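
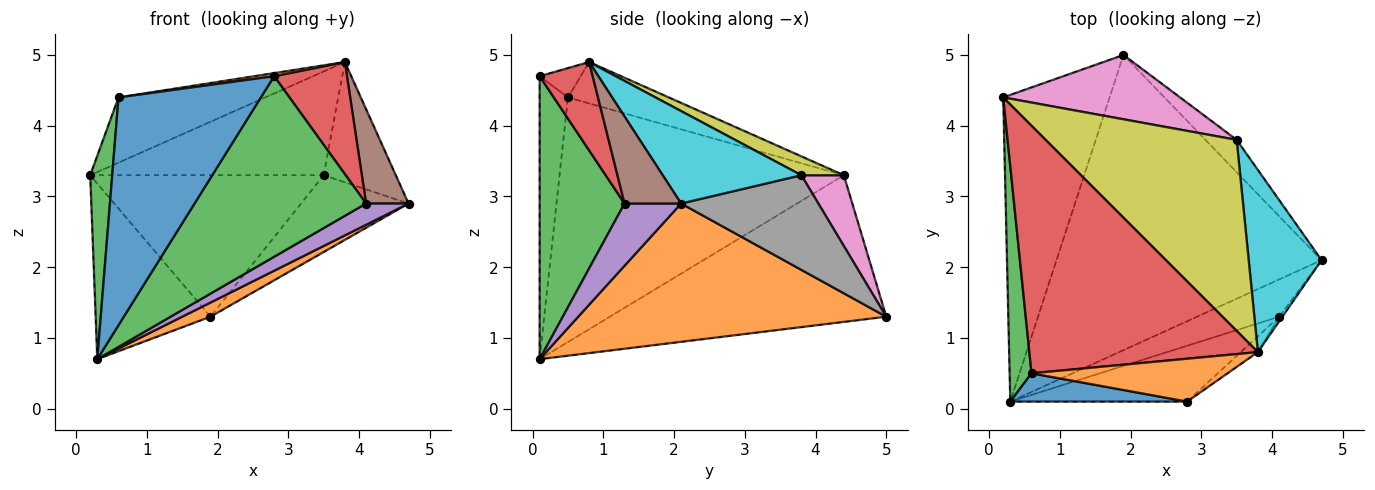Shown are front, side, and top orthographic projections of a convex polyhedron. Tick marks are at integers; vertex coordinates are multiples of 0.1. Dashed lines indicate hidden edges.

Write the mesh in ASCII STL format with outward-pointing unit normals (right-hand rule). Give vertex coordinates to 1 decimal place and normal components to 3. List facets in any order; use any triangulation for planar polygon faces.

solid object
 facet normal -0.767 0.319 -0.557
  outer loop
   vertex 1.9 5.0 1.3
   vertex 0.3 0.1 0.7
   vertex 0.2 4.4 3.3
  endloop
 endfacet
 facet normal 0.462 -0.042 -0.886
  outer loop
   vertex 1.9 5.0 1.3
   vertex 4.7 2.1 2.9
   vertex 0.3 0.1 0.7
  endloop
 endfacet
 facet normal -0.993 -0.077 0.089
  outer loop
   vertex 0.6 0.5 4.4
   vertex 0.2 4.4 3.3
   vertex 0.3 0.1 0.7
  endloop
 endfacet
 facet normal -0.172 0.251 0.953
  outer loop
   vertex 0.6 0.5 4.4
   vertex 3.8 0.8 4.9
   vertex 0.2 4.4 3.3
  endloop
 endfacet
 facet normal 0.550 -0.413 -0.726
  outer loop
   vertex 4.1 1.3 2.9
   vertex 0.3 0.1 0.7
   vertex 4.7 2.1 2.9
  endloop
 endfacet
 facet normal 0.800 -0.600 -0.030
  outer loop
   vertex 4.1 1.3 2.9
   vertex 4.7 2.1 2.9
   vertex 3.8 0.8 4.9
  endloop
 endfacet
 facet normal 0.163 0.898 0.408
  outer loop
   vertex 3.5 3.8 3.3
   vertex 1.9 5.0 1.3
   vertex 0.2 4.4 3.3
  endloop
 endfacet
 facet normal 0.762 0.597 -0.251
  outer loop
   vertex 3.5 3.8 3.3
   vertex 4.7 2.1 2.9
   vertex 1.9 5.0 1.3
  endloop
 endfacet
 facet normal 0.086 0.476 0.875
  outer loop
   vertex 3.5 3.8 3.3
   vertex 0.2 4.4 3.3
   vertex 3.8 0.8 4.9
  endloop
 endfacet
 facet normal 0.727 0.378 0.573
  outer loop
   vertex 3.5 3.8 3.3
   vertex 3.8 0.8 4.9
   vertex 4.7 2.1 2.9
  endloop
 endfacet
 facet normal -0.194 -0.974 0.121
  outer loop
   vertex 2.8 0.1 4.7
   vertex 0.6 0.5 4.4
   vertex 0.3 0.1 0.7
  endloop
 endfacet
 facet normal -0.147 -0.071 0.987
  outer loop
   vertex 2.8 0.1 4.7
   vertex 3.8 0.8 4.9
   vertex 0.6 0.5 4.4
  endloop
 endfacet
 facet normal 0.427 -0.864 -0.267
  outer loop
   vertex 2.8 0.1 4.7
   vertex 0.3 0.1 0.7
   vertex 4.1 1.3 2.9
  endloop
 endfacet
 facet normal 0.585 -0.803 -0.113
  outer loop
   vertex 2.8 0.1 4.7
   vertex 4.1 1.3 2.9
   vertex 3.8 0.8 4.9
  endloop
 endfacet
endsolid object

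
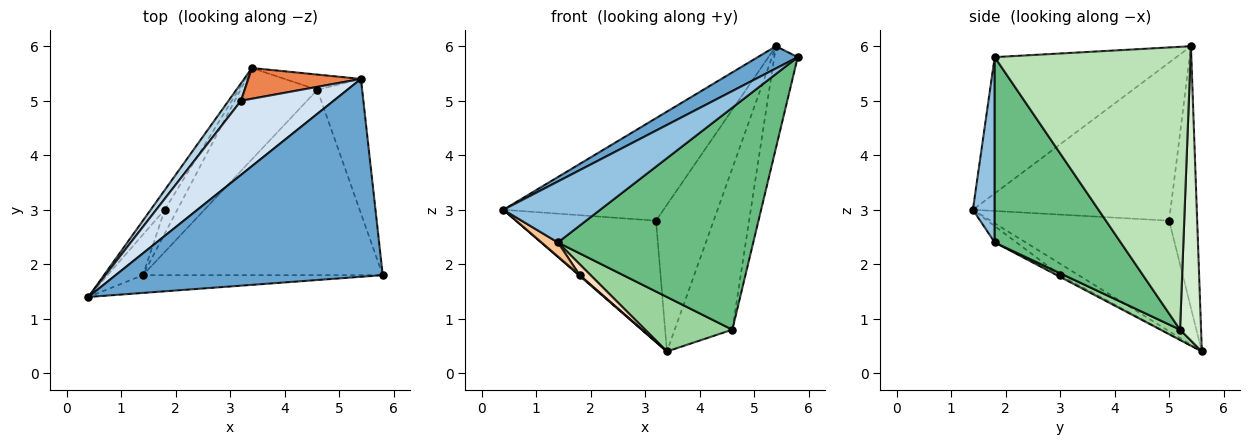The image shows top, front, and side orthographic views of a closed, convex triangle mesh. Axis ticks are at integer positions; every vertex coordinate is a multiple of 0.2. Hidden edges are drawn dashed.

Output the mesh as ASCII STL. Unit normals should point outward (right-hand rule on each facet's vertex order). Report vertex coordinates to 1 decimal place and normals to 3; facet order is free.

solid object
 facet normal -0.452 -0.099 0.886
  outer loop
   vertex 5.4 5.4 6.0
   vertex 0.4 1.4 3.0
   vertex 5.8 1.8 5.8
  endloop
 endfacet
 facet normal 0.211 -0.938 -0.273
  outer loop
   vertex 1.4 1.8 2.4
   vertex 5.8 1.8 5.8
   vertex 0.4 1.4 3.0
  endloop
 endfacet
 facet normal -0.784 0.615 0.088
  outer loop
   vertex 3.2 5.0 2.8
   vertex 3.4 5.6 0.4
   vertex 0.4 1.4 3.0
  endloop
 endfacet
 facet normal -0.707 0.573 0.414
  outer loop
   vertex 3.2 5.0 2.8
   vertex 0.4 1.4 3.0
   vertex 5.4 5.4 6.0
  endloop
 endfacet
 facet normal -0.430 0.884 0.185
  outer loop
   vertex 3.2 5.0 2.8
   vertex 5.4 5.4 6.0
   vertex 3.4 5.6 0.4
  endloop
 endfacet
 facet normal -0.631 -0.029 -0.775
  outer loop
   vertex 1.8 3.0 1.8
   vertex 0.4 1.4 3.0
   vertex 3.4 5.6 0.4
  endloop
 endfacet
 facet normal -0.400 -0.300 -0.866
  outer loop
   vertex 1.8 3.0 1.8
   vertex 1.4 1.8 2.4
   vertex 0.4 1.4 3.0
  endloop
 endfacet
 facet normal -0.123 -0.411 -0.903
  outer loop
   vertex 1.8 3.0 1.8
   vertex 3.4 5.6 0.4
   vertex 1.4 1.8 2.4
  endloop
 endfacet
 facet normal 0.444 -0.688 -0.574
  outer loop
   vertex 4.6 5.2 0.8
   vertex 5.8 1.8 5.8
   vertex 1.4 1.8 2.4
  endloop
 endfacet
 facet normal 0.115 -0.509 -0.853
  outer loop
   vertex 4.6 5.2 0.8
   vertex 1.4 1.8 2.4
   vertex 3.4 5.6 0.4
  endloop
 endfacet
 facet normal 0.981 0.118 -0.155
  outer loop
   vertex 4.6 5.2 0.8
   vertex 5.4 5.4 6.0
   vertex 5.8 1.8 5.8
  endloop
 endfacet
 facet normal 0.341 0.936 -0.089
  outer loop
   vertex 4.6 5.2 0.8
   vertex 3.4 5.6 0.4
   vertex 5.4 5.4 6.0
  endloop
 endfacet
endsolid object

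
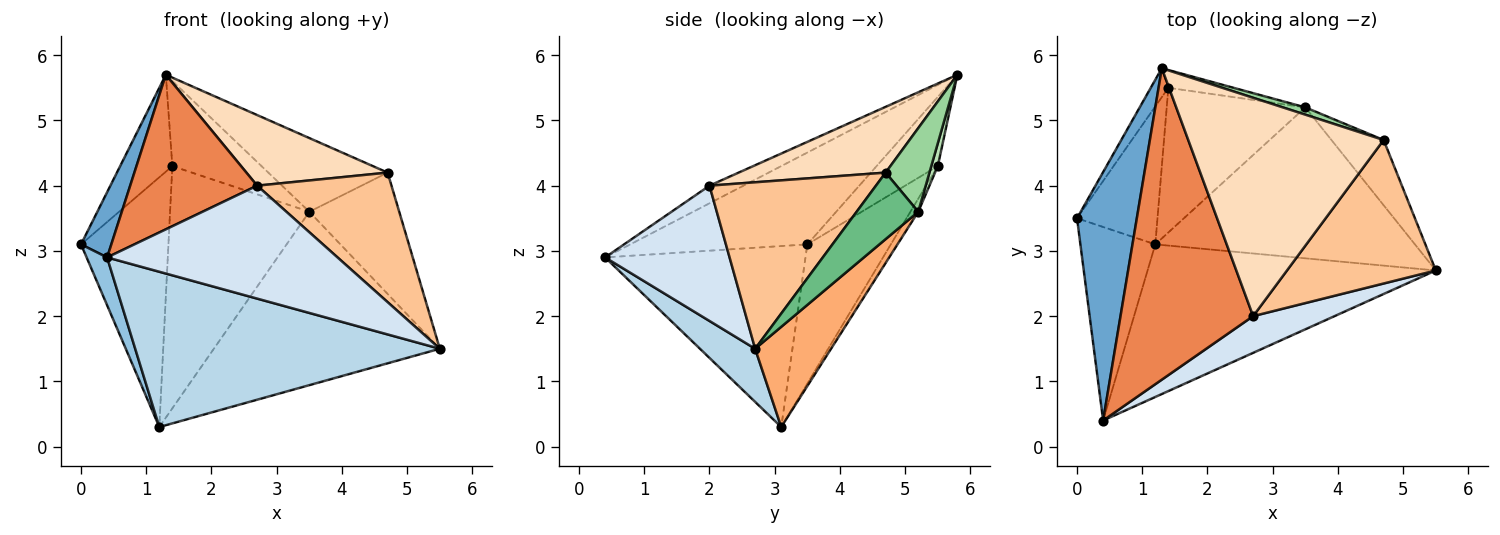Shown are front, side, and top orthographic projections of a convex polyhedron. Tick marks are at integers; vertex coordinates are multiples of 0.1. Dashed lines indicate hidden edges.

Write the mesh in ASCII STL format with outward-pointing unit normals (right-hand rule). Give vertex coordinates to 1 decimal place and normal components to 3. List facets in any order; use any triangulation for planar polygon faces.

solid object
 facet normal -0.829 -0.142 0.540
  outer loop
   vertex 1.3 5.8 5.7
   vertex 0.0 3.5 3.1
   vertex 0.4 0.4 2.9
  endloop
 endfacet
 facet normal -0.920 -0.094 -0.381
  outer loop
   vertex 1.2 3.1 0.3
   vertex 0.4 0.4 2.9
   vertex 0.0 3.5 3.1
  endloop
 endfacet
 facet normal 0.128 -0.707 -0.695
  outer loop
   vertex 1.2 3.1 0.3
   vertex 5.5 2.7 1.5
   vertex 0.4 0.4 2.9
  endloop
 endfacet
 facet normal 0.457 -0.846 0.275
  outer loop
   vertex 2.7 2.0 4.0
   vertex 0.4 0.4 2.9
   vertex 5.5 2.7 1.5
  endloop
 endfacet
 facet normal -0.118 -0.441 0.889
  outer loop
   vertex 2.7 2.0 4.0
   vertex 1.3 5.8 5.7
   vertex 0.4 0.4 2.9
  endloop
 endfacet
 facet normal 0.246 0.731 -0.636
  outer loop
   vertex 3.5 5.2 3.6
   vertex 5.5 2.7 1.5
   vertex 1.2 3.1 0.3
  endloop
 endfacet
 facet normal 0.639 -0.515 0.571
  outer loop
   vertex 4.7 4.7 4.2
   vertex 2.7 2.0 4.0
   vertex 5.5 2.7 1.5
  endloop
 endfacet
 facet normal 0.305 -0.293 0.906
  outer loop
   vertex 4.7 4.7 4.2
   vertex 1.3 5.8 5.7
   vertex 2.7 2.0 4.0
  endloop
 endfacet
 facet normal 0.517 0.754 -0.405
  outer loop
   vertex 4.7 4.7 4.2
   vertex 5.5 2.7 1.5
   vertex 3.5 5.2 3.6
  endloop
 endfacet
 facet normal 0.343 0.935 0.092
  outer loop
   vertex 4.7 4.7 4.2
   vertex 3.5 5.2 3.6
   vertex 1.3 5.8 5.7
  endloop
 endfacet
 facet normal 0.071 0.976 -0.204
  outer loop
   vertex 1.4 5.5 4.3
   vertex 1.3 5.8 5.7
   vertex 3.5 5.2 3.6
  endloop
 endfacet
 facet normal -0.048 0.858 -0.512
  outer loop
   vertex 1.4 5.5 4.3
   vertex 3.5 5.2 3.6
   vertex 1.2 3.1 0.3
  endloop
 endfacet
 facet normal -0.747 0.637 -0.190
  outer loop
   vertex 1.4 5.5 4.3
   vertex 0.0 3.5 3.1
   vertex 1.3 5.8 5.7
  endloop
 endfacet
 facet normal -0.641 0.672 -0.371
  outer loop
   vertex 1.4 5.5 4.3
   vertex 1.2 3.1 0.3
   vertex 0.0 3.5 3.1
  endloop
 endfacet
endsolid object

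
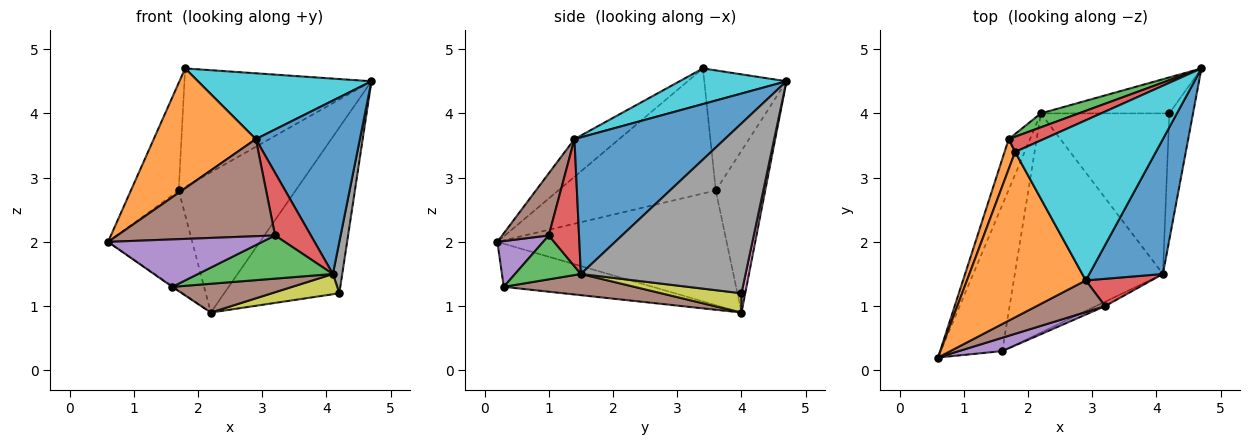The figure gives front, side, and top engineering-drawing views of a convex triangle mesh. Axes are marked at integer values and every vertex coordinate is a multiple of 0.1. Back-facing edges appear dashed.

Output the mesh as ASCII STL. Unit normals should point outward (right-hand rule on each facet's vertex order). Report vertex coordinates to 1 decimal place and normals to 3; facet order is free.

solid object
 facet normal -0.925 0.340 -0.172
  outer loop
   vertex 1.7 3.6 2.8
   vertex 2.2 4.0 0.9
   vertex 0.6 0.2 2.0
  endloop
 endfacet
 facet normal -0.954 0.290 0.081
  outer loop
   vertex 1.7 3.6 2.8
   vertex 0.6 0.2 2.0
   vertex 1.8 3.4 4.7
  endloop
 endfacet
 facet normal -0.388 0.917 0.091
  outer loop
   vertex 1.7 3.6 2.8
   vertex 4.7 4.7 4.5
   vertex 2.2 4.0 0.9
  endloop
 endfacet
 facet normal -0.400 0.909 0.117
  outer loop
   vertex 1.7 3.6 2.8
   vertex 1.8 3.4 4.7
   vertex 4.7 4.7 4.5
  endloop
 endfacet
 facet normal -0.574 0.005 -0.819
  outer loop
   vertex 1.6 0.3 1.3
   vertex 0.6 0.2 2.0
   vertex 2.2 4.0 0.9
  endloop
 endfacet
 facet normal 0.140 -0.129 -0.982
  outer loop
   vertex 1.6 0.3 1.3
   vertex 2.2 4.0 0.9
   vertex 4.1 1.5 1.5
  endloop
 endfacet
 facet normal 0.032 0.977 -0.212
  outer loop
   vertex 4.2 4.0 1.2
   vertex 2.2 4.0 0.9
   vertex 4.7 4.7 4.5
  endloop
 endfacet
 facet normal 0.989 -0.056 -0.138
  outer loop
   vertex 4.2 4.0 1.2
   vertex 4.7 4.7 4.5
   vertex 4.1 1.5 1.5
  endloop
 endfacet
 facet normal 0.147 -0.124 -0.981
  outer loop
   vertex 4.2 4.0 1.2
   vertex 4.1 1.5 1.5
   vertex 2.2 4.0 0.9
  endloop
 endfacet
 facet normal 0.228 -0.370 0.901
  outer loop
   vertex 2.9 1.4 3.6
   vertex 4.7 4.7 4.5
   vertex 1.8 3.4 4.7
  endloop
 endfacet
 facet normal 0.752 -0.520 0.405
  outer loop
   vertex 2.9 1.4 3.6
   vertex 4.1 1.5 1.5
   vertex 4.7 4.7 4.5
  endloop
 endfacet
 facet normal -0.249 -0.568 0.784
  outer loop
   vertex 2.9 1.4 3.6
   vertex 1.8 3.4 4.7
   vertex 0.6 0.2 2.0
  endloop
 endfacet
 facet normal 0.437 -0.895 -0.091
  outer loop
   vertex 3.2 1.0 2.1
   vertex 1.6 0.3 1.3
   vertex 4.1 1.5 1.5
  endloop
 endfacet
 facet normal 0.613 -0.724 0.316
  outer loop
   vertex 3.2 1.0 2.1
   vertex 4.1 1.5 1.5
   vertex 2.9 1.4 3.6
  endloop
 endfacet
 facet normal 0.275 -0.926 0.260
  outer loop
   vertex 3.2 1.0 2.1
   vertex 0.6 0.2 2.0
   vertex 1.6 0.3 1.3
  endloop
 endfacet
 facet normal 0.270 -0.915 0.298
  outer loop
   vertex 3.2 1.0 2.1
   vertex 2.9 1.4 3.6
   vertex 0.6 0.2 2.0
  endloop
 endfacet
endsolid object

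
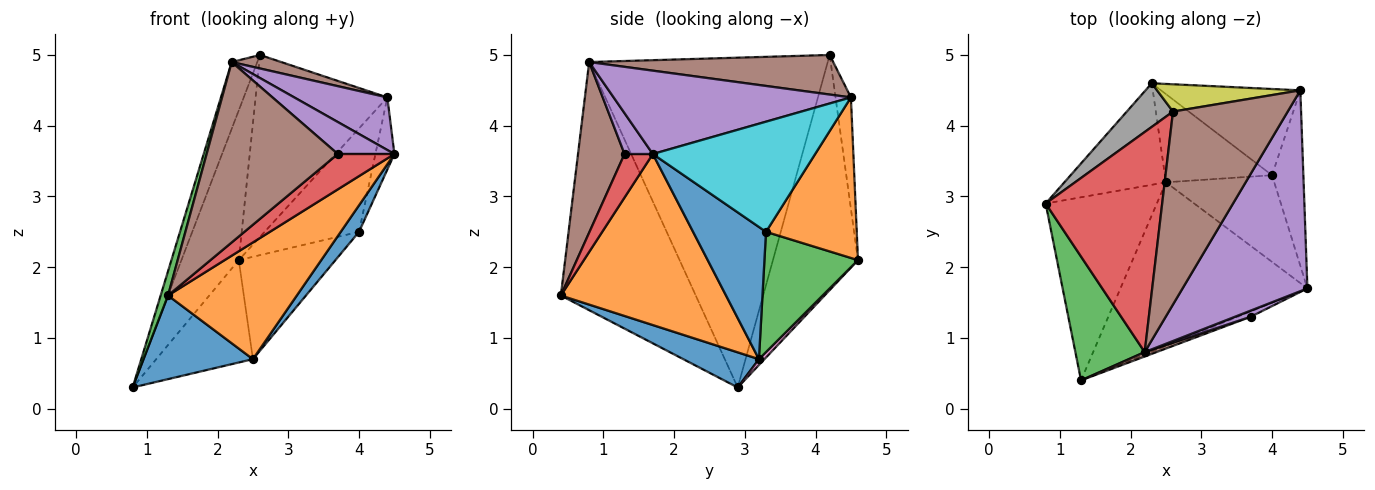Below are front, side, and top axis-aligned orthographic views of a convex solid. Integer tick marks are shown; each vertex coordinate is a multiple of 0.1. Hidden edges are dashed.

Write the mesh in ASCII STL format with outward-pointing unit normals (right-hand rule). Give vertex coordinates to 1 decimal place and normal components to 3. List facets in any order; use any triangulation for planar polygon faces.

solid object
 facet normal 0.276 -0.399 -0.874
  outer loop
   vertex 2.5 3.2 0.7
   vertex 1.3 0.4 1.6
   vertex 0.8 2.9 0.3
  endloop
 endfacet
 facet normal 0.597 -0.466 -0.653
  outer loop
   vertex 2.5 3.2 0.7
   vertex 4.5 1.7 3.6
   vertex 1.3 0.4 1.6
  endloop
 endfacet
 facet normal -0.962 -0.053 0.269
  outer loop
   vertex 2.2 0.8 4.9
   vertex 0.8 2.9 0.3
   vertex 1.3 0.4 1.6
  endloop
 endfacet
 facet normal -0.938 0.101 0.331
  outer loop
   vertex 2.2 0.8 4.9
   vertex 2.6 4.2 5.0
   vertex 0.8 2.9 0.3
  endloop
 endfacet
 facet normal 0.543 -0.213 0.813
  outer loop
   vertex 2.2 0.8 4.9
   vertex 4.5 1.7 3.6
   vertex 4.4 4.5 4.4
  endloop
 endfacet
 facet normal 0.325 -0.066 0.943
  outer loop
   vertex 2.2 0.8 4.9
   vertex 4.4 4.5 4.4
   vertex 2.6 4.2 5.0
  endloop
 endfacet
 facet normal 0.040 0.709 -0.704
  outer loop
   vertex 2.3 4.6 2.1
   vertex 2.5 3.2 0.7
   vertex 0.8 2.9 0.3
  endloop
 endfacet
 facet normal -0.818 0.552 0.161
  outer loop
   vertex 2.3 4.6 2.1
   vertex 0.8 2.9 0.3
   vertex 2.6 4.2 5.0
  endloop
 endfacet
 facet normal -0.115 0.982 0.147
  outer loop
   vertex 2.3 4.6 2.1
   vertex 2.6 4.2 5.0
   vertex 4.4 4.5 4.4
  endloop
 endfacet
 facet normal 0.956 0.112 -0.272
  outer loop
   vertex 4.0 3.3 2.5
   vertex 4.4 4.5 4.4
   vertex 4.5 1.7 3.6
  endloop
 endfacet
 facet normal 0.759 -0.190 -0.622
  outer loop
   vertex 4.0 3.3 2.5
   vertex 4.5 1.7 3.6
   vertex 2.5 3.2 0.7
  endloop
 endfacet
 facet normal 0.594 0.618 -0.515
  outer loop
   vertex 4.0 3.3 2.5
   vertex 2.3 4.6 2.1
   vertex 4.4 4.5 4.4
  endloop
 endfacet
 facet normal 0.591 0.611 -0.527
  outer loop
   vertex 4.0 3.3 2.5
   vertex 2.5 3.2 0.7
   vertex 2.3 4.6 2.1
  endloop
 endfacet
 facet normal 0.443 -0.886 -0.133
  outer loop
   vertex 3.7 1.3 3.6
   vertex 1.3 0.4 1.6
   vertex 4.5 1.7 3.6
  endloop
 endfacet
 facet normal 0.441 -0.881 0.170
  outer loop
   vertex 3.7 1.3 3.6
   vertex 4.5 1.7 3.6
   vertex 2.2 0.8 4.9
  endloop
 endfacet
 facet normal 0.334 -0.942 0.023
  outer loop
   vertex 3.7 1.3 3.6
   vertex 2.2 0.8 4.9
   vertex 1.3 0.4 1.6
  endloop
 endfacet
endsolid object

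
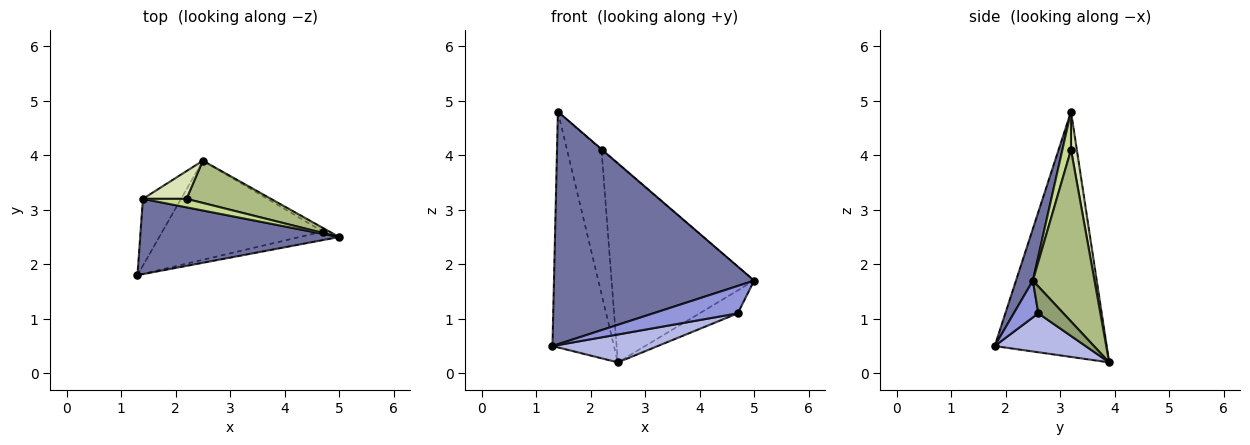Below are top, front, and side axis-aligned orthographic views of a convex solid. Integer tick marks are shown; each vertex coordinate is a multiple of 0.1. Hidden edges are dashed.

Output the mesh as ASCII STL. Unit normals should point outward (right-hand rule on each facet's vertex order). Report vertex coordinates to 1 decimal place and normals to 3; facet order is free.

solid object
 facet normal 0.080 -0.948 0.307
  outer loop
   vertex 1.4 3.2 4.8
   vertex 1.3 1.8 0.5
   vertex 5.0 2.5 1.7
  endloop
 endfacet
 facet normal -0.868 0.477 -0.135
  outer loop
   vertex 1.4 3.2 4.8
   vertex 2.5 3.9 0.2
   vertex 1.3 1.8 0.5
  endloop
 endfacet
 facet normal 0.267 -0.920 -0.287
  outer loop
   vertex 4.7 2.6 1.1
   vertex 5.0 2.5 1.7
   vertex 1.3 1.8 0.5
  endloop
 endfacet
 facet normal 0.228 -0.264 -0.937
  outer loop
   vertex 4.7 2.6 1.1
   vertex 1.3 1.8 0.5
   vertex 2.5 3.9 0.2
  endloop
 endfacet
 facet normal 0.544 0.828 -0.134
  outer loop
   vertex 4.7 2.6 1.1
   vertex 2.5 3.9 0.2
   vertex 5.0 2.5 1.7
  endloop
 endfacet
 facet normal 0.389 0.901 0.192
  outer loop
   vertex 2.2 3.2 4.1
   vertex 5.0 2.5 1.7
   vertex 2.5 3.9 0.2
  endloop
 endfacet
 facet normal 0.658 0.054 0.751
  outer loop
   vertex 2.2 3.2 4.1
   vertex 1.4 3.2 4.8
   vertex 5.0 2.5 1.7
  endloop
 endfacet
 facet normal 0.163 0.969 0.186
  outer loop
   vertex 2.2 3.2 4.1
   vertex 2.5 3.9 0.2
   vertex 1.4 3.2 4.8
  endloop
 endfacet
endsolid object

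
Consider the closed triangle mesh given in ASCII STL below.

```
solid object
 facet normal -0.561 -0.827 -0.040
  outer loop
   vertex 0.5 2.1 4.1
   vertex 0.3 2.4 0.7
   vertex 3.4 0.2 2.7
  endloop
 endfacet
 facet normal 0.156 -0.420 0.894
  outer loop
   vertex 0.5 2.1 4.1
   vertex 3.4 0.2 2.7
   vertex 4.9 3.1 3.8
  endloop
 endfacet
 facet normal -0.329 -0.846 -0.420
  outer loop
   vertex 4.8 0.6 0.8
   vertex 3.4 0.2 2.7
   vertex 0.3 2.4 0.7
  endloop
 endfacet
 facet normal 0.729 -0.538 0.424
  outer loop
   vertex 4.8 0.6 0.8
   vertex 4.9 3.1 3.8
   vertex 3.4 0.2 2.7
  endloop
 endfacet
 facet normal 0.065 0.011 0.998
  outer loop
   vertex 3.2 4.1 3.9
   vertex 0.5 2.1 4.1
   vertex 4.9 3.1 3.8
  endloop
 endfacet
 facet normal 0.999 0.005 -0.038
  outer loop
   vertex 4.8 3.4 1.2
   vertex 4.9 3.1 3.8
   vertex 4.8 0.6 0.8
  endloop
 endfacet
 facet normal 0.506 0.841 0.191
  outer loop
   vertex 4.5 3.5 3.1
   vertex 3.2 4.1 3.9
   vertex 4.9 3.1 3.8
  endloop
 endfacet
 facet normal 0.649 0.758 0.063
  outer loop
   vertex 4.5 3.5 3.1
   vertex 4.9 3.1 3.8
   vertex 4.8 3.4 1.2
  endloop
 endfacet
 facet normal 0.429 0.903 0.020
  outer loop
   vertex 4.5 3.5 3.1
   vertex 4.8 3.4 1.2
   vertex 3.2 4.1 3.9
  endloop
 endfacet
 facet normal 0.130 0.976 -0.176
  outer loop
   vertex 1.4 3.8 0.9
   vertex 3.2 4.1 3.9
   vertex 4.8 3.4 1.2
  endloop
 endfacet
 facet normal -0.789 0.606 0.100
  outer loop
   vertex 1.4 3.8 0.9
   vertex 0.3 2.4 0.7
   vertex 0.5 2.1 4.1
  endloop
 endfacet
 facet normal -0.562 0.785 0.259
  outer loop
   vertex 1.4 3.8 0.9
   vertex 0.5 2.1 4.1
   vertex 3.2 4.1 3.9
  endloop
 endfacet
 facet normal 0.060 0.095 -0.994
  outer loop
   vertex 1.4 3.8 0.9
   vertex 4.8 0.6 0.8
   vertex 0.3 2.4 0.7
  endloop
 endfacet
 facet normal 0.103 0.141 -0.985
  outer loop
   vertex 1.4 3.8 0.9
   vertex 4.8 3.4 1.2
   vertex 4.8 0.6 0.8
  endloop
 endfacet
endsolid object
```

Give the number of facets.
14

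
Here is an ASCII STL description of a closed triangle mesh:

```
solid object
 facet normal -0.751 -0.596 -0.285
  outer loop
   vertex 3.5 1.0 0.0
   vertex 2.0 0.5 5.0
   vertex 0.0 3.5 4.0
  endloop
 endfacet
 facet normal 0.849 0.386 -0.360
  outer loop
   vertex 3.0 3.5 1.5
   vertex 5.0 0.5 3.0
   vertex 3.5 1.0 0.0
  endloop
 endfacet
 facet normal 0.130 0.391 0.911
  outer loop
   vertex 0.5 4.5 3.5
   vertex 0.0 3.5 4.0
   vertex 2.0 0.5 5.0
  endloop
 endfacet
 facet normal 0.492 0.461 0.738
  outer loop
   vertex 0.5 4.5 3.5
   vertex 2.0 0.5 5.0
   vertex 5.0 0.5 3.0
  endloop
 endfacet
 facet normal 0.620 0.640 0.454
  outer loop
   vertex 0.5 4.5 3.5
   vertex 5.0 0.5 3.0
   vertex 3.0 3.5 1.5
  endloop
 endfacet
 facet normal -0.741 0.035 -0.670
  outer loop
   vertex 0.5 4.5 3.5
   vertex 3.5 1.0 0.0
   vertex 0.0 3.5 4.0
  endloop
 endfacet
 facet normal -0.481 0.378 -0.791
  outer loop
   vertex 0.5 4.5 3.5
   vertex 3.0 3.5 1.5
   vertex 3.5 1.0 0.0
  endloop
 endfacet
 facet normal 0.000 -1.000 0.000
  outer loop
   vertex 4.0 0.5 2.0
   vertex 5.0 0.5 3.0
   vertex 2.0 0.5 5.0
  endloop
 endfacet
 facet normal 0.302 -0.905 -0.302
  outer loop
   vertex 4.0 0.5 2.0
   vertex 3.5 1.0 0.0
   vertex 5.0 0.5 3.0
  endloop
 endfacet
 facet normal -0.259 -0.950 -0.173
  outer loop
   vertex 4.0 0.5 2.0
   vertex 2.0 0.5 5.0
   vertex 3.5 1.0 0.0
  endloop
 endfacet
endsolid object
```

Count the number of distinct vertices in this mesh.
7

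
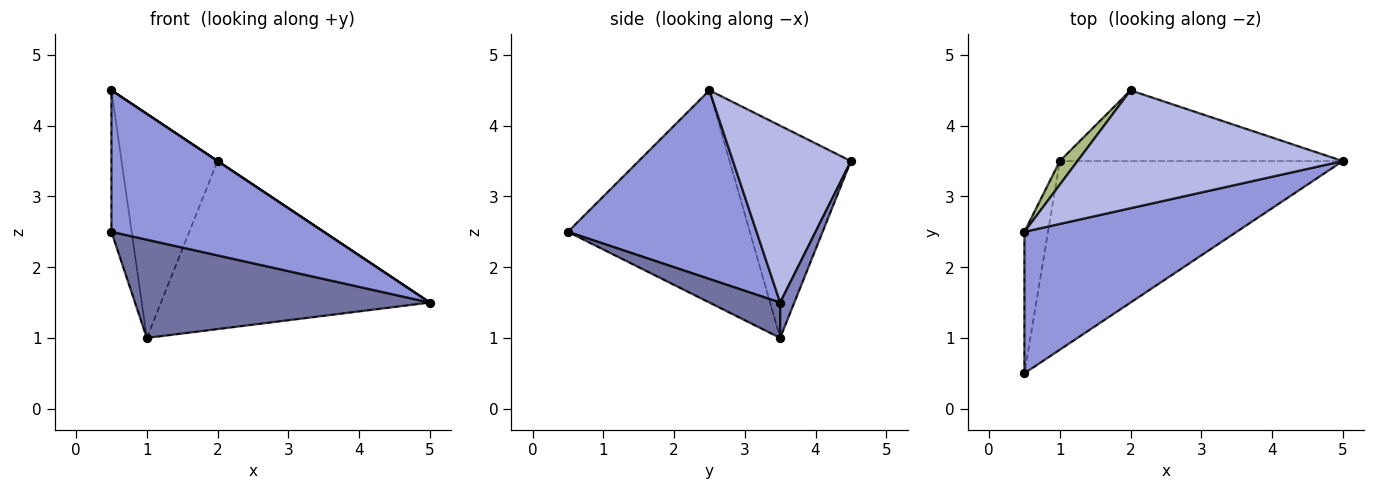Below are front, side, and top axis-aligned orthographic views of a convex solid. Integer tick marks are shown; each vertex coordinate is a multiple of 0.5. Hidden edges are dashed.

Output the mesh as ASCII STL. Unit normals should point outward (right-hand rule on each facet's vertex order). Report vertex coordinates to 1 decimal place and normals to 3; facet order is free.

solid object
 facet normal 0.110 -0.459 -0.882
  outer loop
   vertex 1.0 3.5 1.0
   vertex 5.0 3.5 1.5
   vertex 0.5 0.5 2.5
  endloop
 endfacet
 facet normal 0.048 0.921 -0.388
  outer loop
   vertex 1.0 3.5 1.0
   vertex 2.0 4.5 3.5
   vertex 5.0 3.5 1.5
  endloop
 endfacet
 facet normal 0.532 -0.599 0.599
  outer loop
   vertex 0.5 2.5 4.5
   vertex 0.5 0.5 2.5
   vertex 5.0 3.5 1.5
  endloop
 endfacet
 facet normal 0.555 0.000 0.832
  outer loop
   vertex 0.5 2.5 4.5
   vertex 5.0 3.5 1.5
   vertex 2.0 4.5 3.5
  endloop
 endfacet
 facet normal -0.988 0.110 -0.110
  outer loop
   vertex 0.5 2.5 4.5
   vertex 1.0 3.5 1.0
   vertex 0.5 0.5 2.5
  endloop
 endfacet
 facet normal -0.782 0.619 0.065
  outer loop
   vertex 0.5 2.5 4.5
   vertex 2.0 4.5 3.5
   vertex 1.0 3.5 1.0
  endloop
 endfacet
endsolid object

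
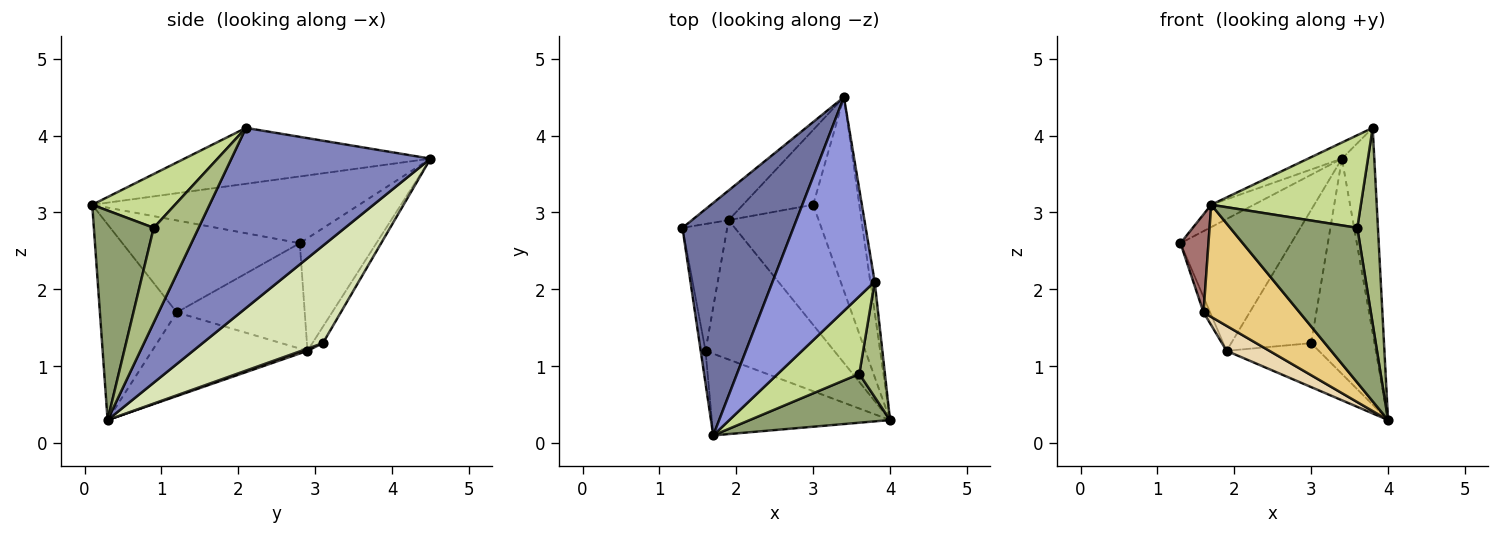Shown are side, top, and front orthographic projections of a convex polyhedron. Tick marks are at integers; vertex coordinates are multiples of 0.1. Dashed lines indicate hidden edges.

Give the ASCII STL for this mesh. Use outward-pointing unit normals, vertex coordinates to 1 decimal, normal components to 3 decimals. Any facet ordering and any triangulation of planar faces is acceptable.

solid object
 facet normal -0.514 0.082 0.854
  outer loop
   vertex 1.7 0.1 3.1
   vertex 3.4 4.5 3.7
   vertex 1.3 2.8 2.6
  endloop
 endfacet
 facet normal 0.987 0.160 -0.024
  outer loop
   vertex 3.8 2.1 4.1
   vertex 4.0 0.3 0.3
   vertex 3.4 4.5 3.7
  endloop
 endfacet
 facet normal -0.479 0.066 0.875
  outer loop
   vertex 3.8 2.1 4.1
   vertex 3.4 4.5 3.7
   vertex 1.7 0.1 3.1
  endloop
 endfacet
 facet normal -0.559 0.809 -0.182
  outer loop
   vertex 1.9 2.9 1.2
   vertex 1.3 2.8 2.6
   vertex 3.4 4.5 3.7
  endloop
 endfacet
 facet normal 0.410 -0.870 0.274
  outer loop
   vertex 3.6 0.9 2.8
   vertex 1.7 0.1 3.1
   vertex 4.0 0.3 0.3
  endloop
 endfacet
 facet normal 0.882 -0.405 0.239
  outer loop
   vertex 3.6 0.9 2.8
   vertex 4.0 0.3 0.3
   vertex 3.8 2.1 4.1
  endloop
 endfacet
 facet normal 0.390 -0.706 0.591
  outer loop
   vertex 3.6 0.9 2.8
   vertex 3.8 2.1 4.1
   vertex 1.7 0.1 3.1
  endloop
 endfacet
 facet normal 0.816 0.430 -0.387
  outer loop
   vertex 3.0 3.1 1.3
   vertex 3.4 4.5 3.7
   vertex 4.0 0.3 0.3
  endloop
 endfacet
 facet normal 0.023 0.343 -0.939
  outer loop
   vertex 3.0 3.1 1.3
   vertex 4.0 0.3 0.3
   vertex 1.9 2.9 1.2
  endloop
 endfacet
 facet normal -0.113 0.866 -0.486
  outer loop
   vertex 3.0 3.1 1.3
   vertex 1.9 2.9 1.2
   vertex 3.4 4.5 3.7
  endloop
 endfacet
 facet normal -0.543 -0.679 -0.494
  outer loop
   vertex 1.6 1.2 1.7
   vertex 4.0 0.3 0.3
   vertex 1.7 0.1 3.1
  endloop
 endfacet
 facet normal -0.539 -0.149 -0.829
  outer loop
   vertex 1.6 1.2 1.7
   vertex 1.9 2.9 1.2
   vertex 4.0 0.3 0.3
  endloop
 endfacet
 facet normal -0.986 -0.156 -0.052
  outer loop
   vertex 1.6 1.2 1.7
   vertex 1.7 0.1 3.1
   vertex 1.3 2.8 2.6
  endloop
 endfacet
 facet normal -0.919 0.047 -0.391
  outer loop
   vertex 1.6 1.2 1.7
   vertex 1.3 2.8 2.6
   vertex 1.9 2.9 1.2
  endloop
 endfacet
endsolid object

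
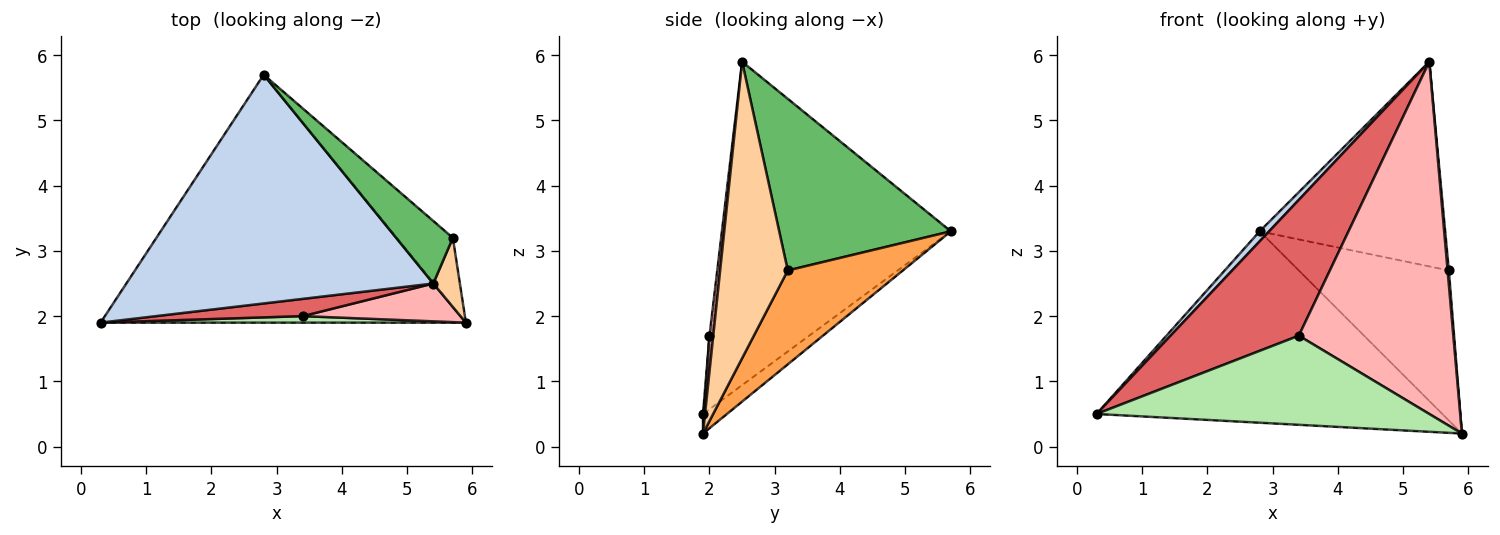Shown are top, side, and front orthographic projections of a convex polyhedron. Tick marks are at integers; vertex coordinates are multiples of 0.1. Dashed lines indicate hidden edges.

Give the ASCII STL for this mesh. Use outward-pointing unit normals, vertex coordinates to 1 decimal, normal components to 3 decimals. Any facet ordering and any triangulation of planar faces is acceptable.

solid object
 facet normal -0.042 0.611 -0.791
  outer loop
   vertex 2.8 5.7 3.3
   vertex 5.9 1.9 0.2
   vertex 0.3 1.9 0.5
  endloop
 endfacet
 facet normal -0.725 -0.030 0.688
  outer loop
   vertex 5.4 2.5 5.9
   vertex 2.8 5.7 3.3
   vertex 0.3 1.9 0.5
  endloop
 endfacet
 facet normal 0.572 0.746 -0.342
  outer loop
   vertex 5.7 3.2 2.7
   vertex 5.9 1.9 0.2
   vertex 2.8 5.7 3.3
  endloop
 endfacet
 facet normal 0.996 -0.019 0.089
  outer loop
   vertex 5.7 3.2 2.7
   vertex 5.4 2.5 5.9
   vertex 5.9 1.9 0.2
  endloop
 endfacet
 facet normal 0.663 0.716 0.219
  outer loop
   vertex 5.7 3.2 2.7
   vertex 2.8 5.7 3.3
   vertex 5.4 2.5 5.9
  endloop
 endfacet
 facet normal 0.004 -0.997 0.073
  outer loop
   vertex 3.4 2.0 1.7
   vertex 0.3 1.9 0.5
   vertex 5.9 1.9 0.2
  endloop
 endfacet
 facet normal -0.017 -0.992 0.126
  outer loop
   vertex 3.4 2.0 1.7
   vertex 5.4 2.5 5.9
   vertex 0.3 1.9 0.5
  endloop
 endfacet
 facet normal 0.024 -0.994 0.107
  outer loop
   vertex 3.4 2.0 1.7
   vertex 5.9 1.9 0.2
   vertex 5.4 2.5 5.9
  endloop
 endfacet
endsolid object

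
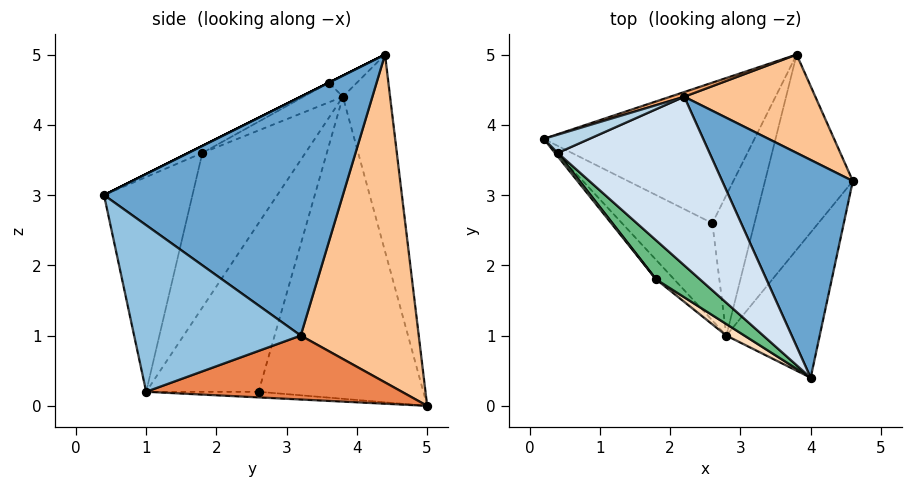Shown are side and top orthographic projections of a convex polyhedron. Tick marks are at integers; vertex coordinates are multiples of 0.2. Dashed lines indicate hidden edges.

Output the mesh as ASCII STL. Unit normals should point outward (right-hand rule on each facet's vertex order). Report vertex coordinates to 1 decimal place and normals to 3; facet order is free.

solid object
 facet normal 0.867 0.153 0.474
  outer loop
   vertex 2.2 4.4 5.0
   vertex 4.0 0.4 3.0
   vertex 4.6 3.2 1.0
  endloop
 endfacet
 facet normal 0.769 -0.472 -0.431
  outer loop
   vertex 2.8 1.0 0.2
   vertex 4.6 3.2 1.0
   vertex 4.0 0.4 3.0
  endloop
 endfacet
 facet normal -0.376 0.439 0.816
  outer loop
   vertex 0.4 3.6 4.6
   vertex 2.2 4.4 5.0
   vertex 0.2 3.8 4.4
  endloop
 endfacet
 facet normal 0.000 -0.447 0.894
  outer loop
   vertex 0.4 3.6 4.6
   vertex 4.0 0.4 3.0
   vertex 2.2 4.4 5.0
  endloop
 endfacet
 facet normal 0.578 -0.184 -0.795
  outer loop
   vertex 3.8 5.0 0.0
   vertex 4.6 3.2 1.0
   vertex 2.8 1.0 0.2
  endloop
 endfacet
 facet normal -0.293 0.956 0.021
  outer loop
   vertex 3.8 5.0 0.0
   vertex 0.2 3.8 4.4
   vertex 2.2 4.4 5.0
  endloop
 endfacet
 facet normal 0.789 0.526 0.316
  outer loop
   vertex 3.8 5.0 0.0
   vertex 2.2 4.4 5.0
   vertex 4.6 3.2 1.0
  endloop
 endfacet
 facet normal -0.528 -0.848 0.044
  outer loop
   vertex 1.8 1.8 3.6
   vertex 2.8 1.0 0.2
   vertex 4.0 0.4 3.0
  endloop
 endfacet
 facet normal -0.131 -0.557 0.820
  outer loop
   vertex 1.8 1.8 3.6
   vertex 4.0 0.4 3.0
   vertex 0.4 3.6 4.6
  endloop
 endfacet
 facet normal -0.795 -0.599 -0.093
  outer loop
   vertex 1.8 1.8 3.6
   vertex 0.2 3.8 4.4
   vertex 2.8 1.0 0.2
  endloop
 endfacet
 facet normal -0.755 -0.647 0.108
  outer loop
   vertex 1.8 1.8 3.6
   vertex 0.4 3.6 4.6
   vertex 0.2 3.8 4.4
  endloop
 endfacet
 facet normal -0.876 -0.110 -0.469
  outer loop
   vertex 2.6 2.6 0.2
   vertex 2.8 1.0 0.2
   vertex 0.2 3.8 4.4
  endloop
 endfacet
 facet normal -0.771 0.341 -0.538
  outer loop
   vertex 2.6 2.6 0.2
   vertex 0.2 3.8 4.4
   vertex 3.8 5.0 0.0
  endloop
 endfacet
 facet normal -0.132 -0.017 -0.991
  outer loop
   vertex 2.6 2.6 0.2
   vertex 3.8 5.0 0.0
   vertex 2.8 1.0 0.2
  endloop
 endfacet
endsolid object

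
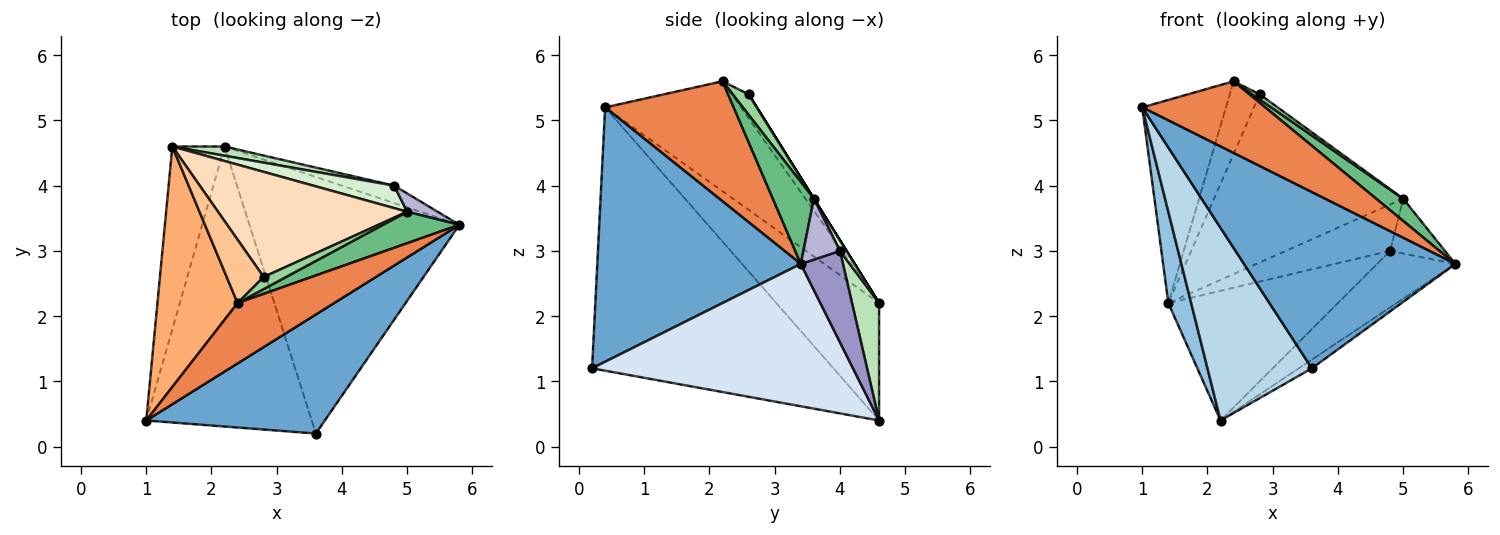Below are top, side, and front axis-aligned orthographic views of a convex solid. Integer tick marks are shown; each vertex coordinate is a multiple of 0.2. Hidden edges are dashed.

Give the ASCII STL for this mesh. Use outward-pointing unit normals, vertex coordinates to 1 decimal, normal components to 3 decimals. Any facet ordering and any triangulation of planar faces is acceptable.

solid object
 facet normal 0.624 -0.648 0.438
  outer loop
   vertex 3.6 0.2 1.2
   vertex 5.8 3.4 2.8
   vertex 1.0 0.4 5.2
  endloop
 endfacet
 facet normal -0.896 -0.199 -0.398
  outer loop
   vertex 2.2 4.6 0.4
   vertex 1.0 0.4 5.2
   vertex 1.4 4.6 2.2
  endloop
 endfacet
 facet normal -0.795 -0.344 -0.500
  outer loop
   vertex 2.2 4.6 0.4
   vertex 3.6 0.2 1.2
   vertex 1.0 0.4 5.2
  endloop
 endfacet
 facet normal 0.561 0.028 -0.827
  outer loop
   vertex 2.2 4.6 0.4
   vertex 5.8 3.4 2.8
   vertex 3.6 0.2 1.2
  endloop
 endfacet
 facet normal 0.625 -0.598 0.503
  outer loop
   vertex 2.4 2.2 5.6
   vertex 1.0 0.4 5.2
   vertex 5.8 3.4 2.8
  endloop
 endfacet
 facet normal -0.723 0.446 0.527
  outer loop
   vertex 2.4 2.2 5.6
   vertex 1.4 4.6 2.2
   vertex 1.0 0.4 5.2
  endloop
 endfacet
 facet normal -0.391 0.694 0.605
  outer loop
   vertex 2.4 2.2 5.6
   vertex 2.8 2.6 5.4
   vertex 1.4 4.6 2.2
  endloop
 endfacet
 facet normal 0.000 0.848 0.530
  outer loop
   vertex 5.0 3.6 3.8
   vertex 1.4 4.6 2.2
   vertex 2.8 2.6 5.4
  endloop
 endfacet
 facet normal 0.659 -0.434 0.614
  outer loop
   vertex 5.0 3.6 3.8
   vertex 2.4 2.2 5.6
   vertex 5.8 3.4 2.8
  endloop
 endfacet
 facet normal 0.646 -0.294 0.705
  outer loop
   vertex 5.0 3.6 3.8
   vertex 2.8 2.6 5.4
   vertex 2.4 2.2 5.6
  endloop
 endfacet
 facet normal 0.157 0.985 0.070
  outer loop
   vertex 4.8 4.0 3.0
   vertex 2.2 4.6 0.4
   vertex 1.4 4.6 2.2
  endloop
 endfacet
 facet normal 0.056 0.899 0.435
  outer loop
   vertex 4.8 4.0 3.0
   vertex 1.4 4.6 2.2
   vertex 5.0 3.6 3.8
  endloop
 endfacet
 facet normal 0.458 0.850 -0.261
  outer loop
   vertex 4.8 4.0 3.0
   vertex 5.8 3.4 2.8
   vertex 2.2 4.6 0.4
  endloop
 endfacet
 facet normal 0.535 0.802 0.267
  outer loop
   vertex 4.8 4.0 3.0
   vertex 5.0 3.6 3.8
   vertex 5.8 3.4 2.8
  endloop
 endfacet
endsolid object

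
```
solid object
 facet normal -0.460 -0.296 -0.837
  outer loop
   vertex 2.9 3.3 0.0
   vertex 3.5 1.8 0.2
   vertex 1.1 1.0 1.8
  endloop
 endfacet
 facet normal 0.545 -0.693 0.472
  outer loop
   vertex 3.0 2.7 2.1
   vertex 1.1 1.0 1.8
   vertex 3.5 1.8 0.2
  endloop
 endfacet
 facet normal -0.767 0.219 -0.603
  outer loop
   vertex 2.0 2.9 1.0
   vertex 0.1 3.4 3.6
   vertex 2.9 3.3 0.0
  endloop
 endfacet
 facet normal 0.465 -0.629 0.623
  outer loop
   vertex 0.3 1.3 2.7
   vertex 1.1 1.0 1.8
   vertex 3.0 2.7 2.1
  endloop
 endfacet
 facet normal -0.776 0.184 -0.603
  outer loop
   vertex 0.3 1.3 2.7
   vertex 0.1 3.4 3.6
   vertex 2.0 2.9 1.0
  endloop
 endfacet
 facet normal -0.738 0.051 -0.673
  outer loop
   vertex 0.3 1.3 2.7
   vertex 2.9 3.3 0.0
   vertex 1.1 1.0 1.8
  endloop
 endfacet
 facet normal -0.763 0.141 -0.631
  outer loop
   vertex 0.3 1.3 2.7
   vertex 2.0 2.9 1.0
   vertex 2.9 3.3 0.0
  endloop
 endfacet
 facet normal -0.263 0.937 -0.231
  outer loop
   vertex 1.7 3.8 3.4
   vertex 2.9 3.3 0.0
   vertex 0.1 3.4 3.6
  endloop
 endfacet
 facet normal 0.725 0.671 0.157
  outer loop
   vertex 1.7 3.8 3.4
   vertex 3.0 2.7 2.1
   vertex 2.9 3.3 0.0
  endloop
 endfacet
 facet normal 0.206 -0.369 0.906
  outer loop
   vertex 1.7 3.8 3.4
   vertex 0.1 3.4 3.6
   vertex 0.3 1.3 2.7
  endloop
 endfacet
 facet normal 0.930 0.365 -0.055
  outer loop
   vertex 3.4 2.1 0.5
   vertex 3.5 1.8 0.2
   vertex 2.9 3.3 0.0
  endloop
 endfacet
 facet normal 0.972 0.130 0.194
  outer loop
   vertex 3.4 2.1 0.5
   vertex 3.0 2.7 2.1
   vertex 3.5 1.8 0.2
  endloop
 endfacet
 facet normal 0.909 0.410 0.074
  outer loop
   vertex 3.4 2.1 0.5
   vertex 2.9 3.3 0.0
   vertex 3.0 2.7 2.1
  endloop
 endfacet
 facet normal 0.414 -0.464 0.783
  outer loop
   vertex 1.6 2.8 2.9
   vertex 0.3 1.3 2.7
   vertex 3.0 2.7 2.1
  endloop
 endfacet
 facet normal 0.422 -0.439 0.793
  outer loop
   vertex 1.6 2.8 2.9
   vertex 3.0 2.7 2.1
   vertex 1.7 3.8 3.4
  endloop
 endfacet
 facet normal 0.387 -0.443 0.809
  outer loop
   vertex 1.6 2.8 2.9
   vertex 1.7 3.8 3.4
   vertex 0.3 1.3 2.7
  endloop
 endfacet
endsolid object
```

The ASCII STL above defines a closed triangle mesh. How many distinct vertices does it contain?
10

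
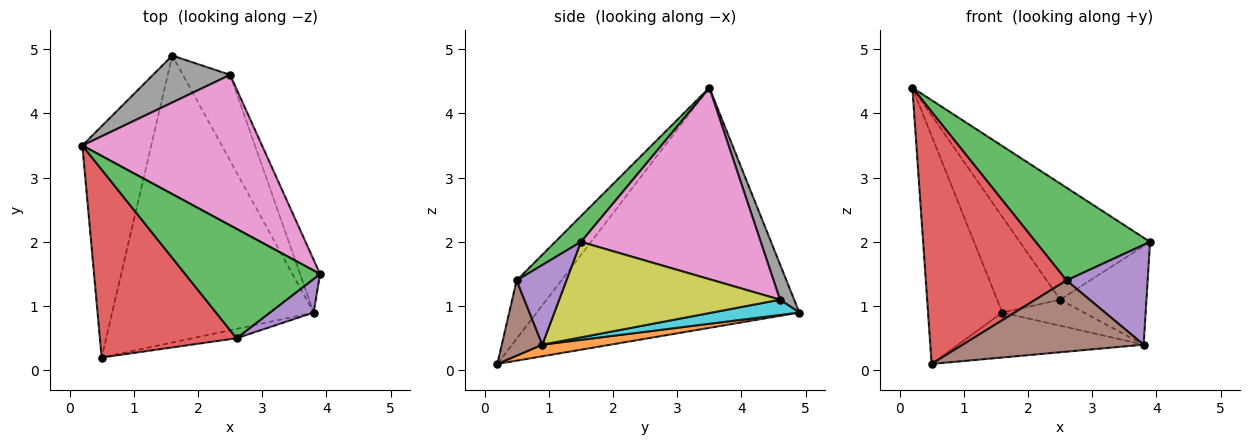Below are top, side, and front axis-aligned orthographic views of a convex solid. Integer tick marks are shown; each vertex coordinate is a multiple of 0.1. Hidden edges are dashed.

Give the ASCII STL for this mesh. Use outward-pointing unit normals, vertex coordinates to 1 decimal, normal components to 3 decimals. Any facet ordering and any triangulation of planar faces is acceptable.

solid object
 facet normal -0.928 0.262 -0.266
  outer loop
   vertex 1.6 4.9 0.9
   vertex 0.5 0.2 0.1
   vertex 0.2 3.5 4.4
  endloop
 endfacet
 facet normal 0.057 0.155 -0.986
  outer loop
   vertex 3.8 0.9 0.4
   vertex 0.5 0.2 0.1
   vertex 1.6 4.9 0.9
  endloop
 endfacet
 facet normal 0.144 -0.640 0.755
  outer loop
   vertex 2.6 0.5 1.4
   vertex 3.9 1.5 2.0
   vertex 0.2 3.5 4.4
  endloop
 endfacet
 facet normal -0.247 -0.777 0.579
  outer loop
   vertex 2.6 0.5 1.4
   vertex 0.2 3.5 4.4
   vertex 0.5 0.2 0.1
  endloop
 endfacet
 facet normal 0.503 -0.819 0.276
  outer loop
   vertex 2.6 0.5 1.4
   vertex 3.8 0.9 0.4
   vertex 3.9 1.5 2.0
  endloop
 endfacet
 facet normal 0.217 -0.968 -0.127
  outer loop
   vertex 2.6 0.5 1.4
   vertex 0.5 0.2 0.1
   vertex 3.8 0.9 0.4
  endloop
 endfacet
 facet normal 0.645 0.467 0.605
  outer loop
   vertex 2.5 4.6 1.1
   vertex 0.2 3.5 4.4
   vertex 3.9 1.5 2.0
  endloop
 endfacet
 facet normal 0.198 0.880 0.431
  outer loop
   vertex 2.5 4.6 1.1
   vertex 1.6 4.9 0.9
   vertex 0.2 3.5 4.4
  endloop
 endfacet
 facet normal 0.914 0.357 -0.191
  outer loop
   vertex 2.5 4.6 1.1
   vertex 3.9 1.5 2.0
   vertex 3.8 0.9 0.4
  endloop
 endfacet
 facet normal 0.295 0.277 -0.914
  outer loop
   vertex 2.5 4.6 1.1
   vertex 3.8 0.9 0.4
   vertex 1.6 4.9 0.9
  endloop
 endfacet
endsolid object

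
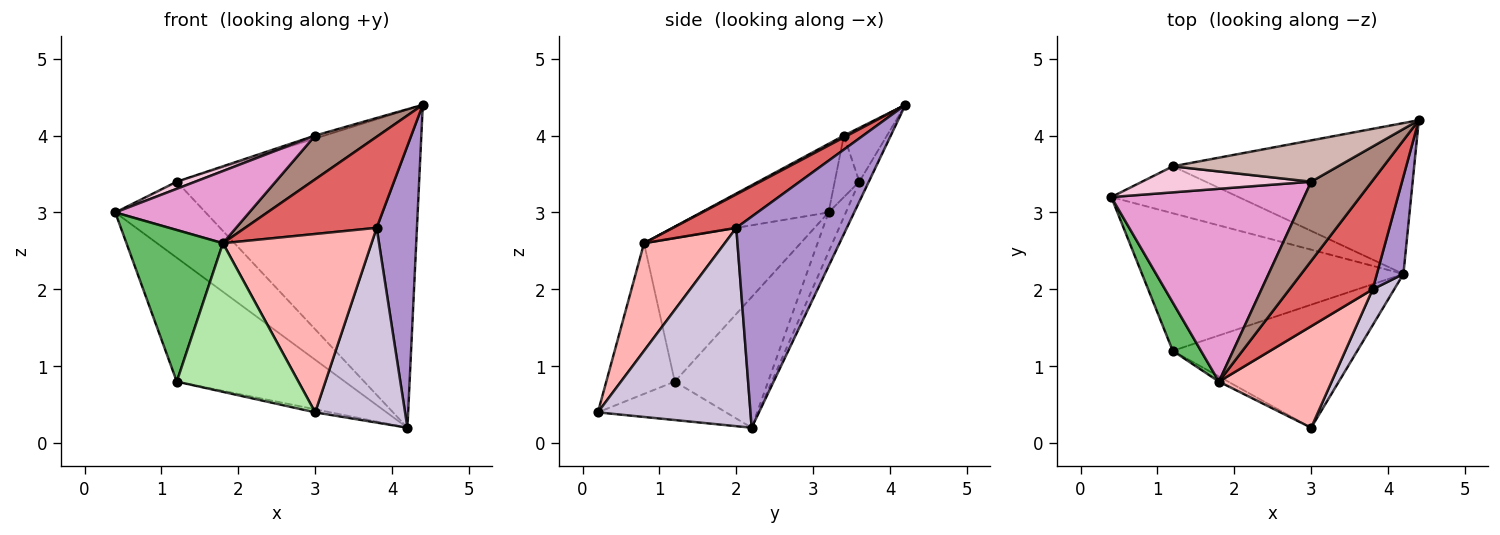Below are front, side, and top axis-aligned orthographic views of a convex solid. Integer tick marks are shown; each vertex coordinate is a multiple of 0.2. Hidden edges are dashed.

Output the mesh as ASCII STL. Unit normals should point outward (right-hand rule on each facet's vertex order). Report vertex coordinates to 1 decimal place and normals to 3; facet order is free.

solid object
 facet normal -0.161 0.840 -0.518
  outer loop
   vertex 1.2 3.6 3.4
   vertex 4.2 2.2 0.2
   vertex 0.4 3.2 3.0
  endloop
 endfacet
 facet normal -0.035 0.903 -0.428
  outer loop
   vertex 1.2 3.6 3.4
   vertex 4.4 4.2 4.4
   vertex 4.2 2.2 0.2
  endloop
 endfacet
 facet normal -0.348 0.627 -0.697
  outer loop
   vertex 1.2 1.2 0.8
   vertex 0.4 3.2 3.0
   vertex 4.2 2.2 0.2
  endloop
 endfacet
 facet normal -0.204 0.024 -0.979
  outer loop
   vertex 1.2 1.2 0.8
   vertex 4.2 2.2 0.2
   vertex 3.0 0.2 0.4
  endloop
 endfacet
 facet normal -0.840 -0.517 0.165
  outer loop
   vertex 1.2 1.2 0.8
   vertex 1.8 0.8 2.6
   vertex 0.4 3.2 3.0
  endloop
 endfacet
 facet normal -0.491 -0.871 -0.030
  outer loop
   vertex 1.2 1.2 0.8
   vertex 3.0 0.2 0.4
   vertex 1.8 0.8 2.6
  endloop
 endfacet
 facet normal 0.295 -0.613 0.733
  outer loop
   vertex 3.8 2.0 2.8
   vertex 4.4 4.2 4.4
   vertex 1.8 0.8 2.6
  endloop
 endfacet
 facet normal 0.427 -0.786 0.447
  outer loop
   vertex 3.8 2.0 2.8
   vertex 1.8 0.8 2.6
   vertex 3.0 0.2 0.4
  endloop
 endfacet
 facet normal 0.933 -0.340 0.117
  outer loop
   vertex 3.8 2.0 2.8
   vertex 4.2 2.2 0.2
   vertex 4.4 4.2 4.4
  endloop
 endfacet
 facet normal 0.858 -0.505 0.093
  outer loop
   vertex 3.8 2.0 2.8
   vertex 3.0 0.2 0.4
   vertex 4.2 2.2 0.2
  endloop
 endfacet
 facet normal 0.026 -0.483 0.875
  outer loop
   vertex 3.0 3.4 4.0
   vertex 1.8 0.8 2.6
   vertex 4.4 4.2 4.4
  endloop
 endfacet
 facet normal -0.309 0.066 0.949
  outer loop
   vertex 3.0 3.4 4.0
   vertex 4.4 4.2 4.4
   vertex 1.2 3.6 3.4
  endloop
 endfacet
 facet normal -0.316 -0.333 0.889
  outer loop
   vertex 3.0 3.4 4.0
   vertex 0.4 3.2 3.0
   vertex 1.8 0.8 2.6
  endloop
 endfacet
 facet normal -0.331 -0.248 0.910
  outer loop
   vertex 3.0 3.4 4.0
   vertex 1.2 3.6 3.4
   vertex 0.4 3.2 3.0
  endloop
 endfacet
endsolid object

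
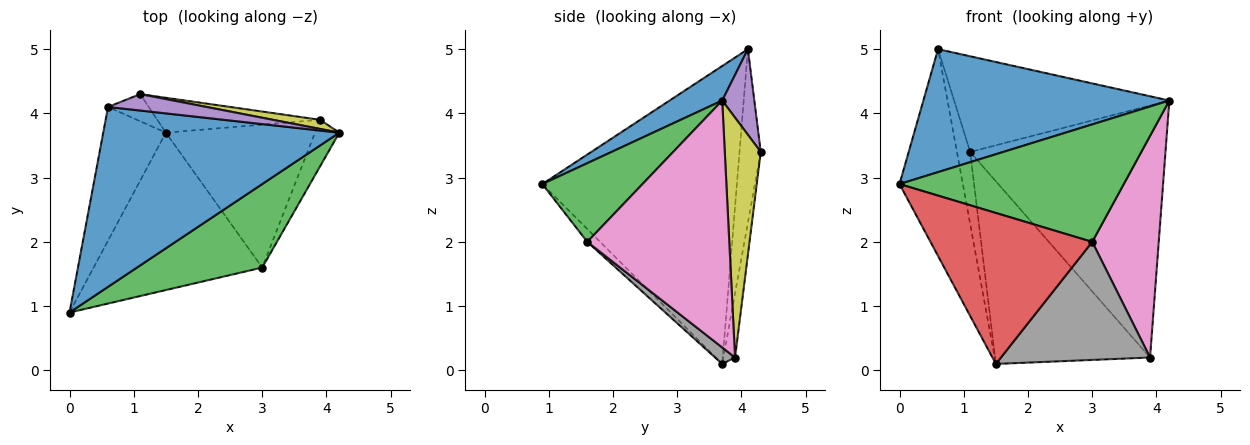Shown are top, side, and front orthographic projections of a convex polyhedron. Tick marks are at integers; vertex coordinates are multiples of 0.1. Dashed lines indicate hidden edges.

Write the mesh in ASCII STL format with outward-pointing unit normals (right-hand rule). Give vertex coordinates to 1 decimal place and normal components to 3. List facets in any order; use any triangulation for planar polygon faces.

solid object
 facet normal 0.120 -0.560 0.820
  outer loop
   vertex 0.6 4.1 5.0
   vertex 0.0 0.9 2.9
   vertex 4.2 3.7 4.2
  endloop
 endfacet
 facet normal -0.932 0.303 -0.196
  outer loop
   vertex 1.5 3.7 0.1
   vertex 0.0 0.9 2.9
   vertex 0.6 4.1 5.0
  endloop
 endfacet
 facet normal 0.342 -0.766 0.544
  outer loop
   vertex 3.0 1.6 2.0
   vertex 4.2 3.7 4.2
   vertex 0.0 0.9 2.9
  endloop
 endfacet
 facet normal -0.055 -0.691 -0.721
  outer loop
   vertex 3.0 1.6 2.0
   vertex 0.0 0.9 2.9
   vertex 1.5 3.7 0.1
  endloop
 endfacet
 facet normal 0.146 0.975 0.167
  outer loop
   vertex 1.1 4.3 3.4
   vertex 0.6 4.1 5.0
   vertex 4.2 3.7 4.2
  endloop
 endfacet
 facet normal -0.832 0.519 -0.195
  outer loop
   vertex 1.1 4.3 3.4
   vertex 1.5 3.7 0.1
   vertex 0.6 4.1 5.0
  endloop
 endfacet
 facet normal 0.902 -0.422 -0.089
  outer loop
   vertex 3.9 3.9 0.2
   vertex 4.2 3.7 4.2
   vertex 3.0 1.6 2.0
  endloop
 endfacet
 facet normal 0.085 -0.634 -0.768
  outer loop
   vertex 3.9 3.9 0.2
   vertex 3.0 1.6 2.0
   vertex 1.5 3.7 0.1
  endloop
 endfacet
 facet normal 0.181 0.983 0.036
  outer loop
   vertex 3.9 3.9 0.2
   vertex 1.1 4.3 3.4
   vertex 4.2 3.7 4.2
  endloop
 endfacet
 facet normal -0.074 0.980 -0.187
  outer loop
   vertex 3.9 3.9 0.2
   vertex 1.5 3.7 0.1
   vertex 1.1 4.3 3.4
  endloop
 endfacet
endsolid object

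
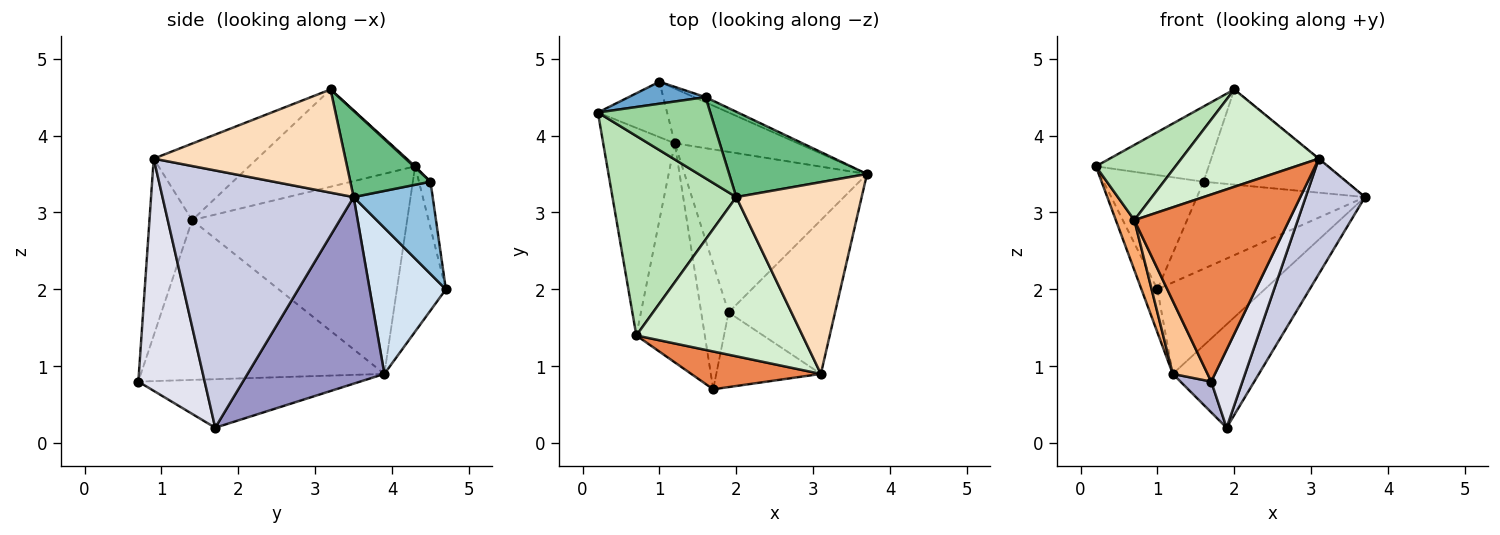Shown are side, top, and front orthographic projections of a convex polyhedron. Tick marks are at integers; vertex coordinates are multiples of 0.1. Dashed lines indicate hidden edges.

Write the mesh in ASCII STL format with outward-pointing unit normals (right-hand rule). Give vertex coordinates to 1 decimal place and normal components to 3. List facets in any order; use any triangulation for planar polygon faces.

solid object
 facet normal -0.113 0.976 0.188
  outer loop
   vertex 1.6 4.5 3.4
   vertex 1.0 4.7 2.0
   vertex 0.2 4.3 3.6
  endloop
 endfacet
 facet normal 0.425 0.904 -0.053
  outer loop
   vertex 1.6 4.5 3.4
   vertex 3.7 3.5 3.2
   vertex 1.0 4.7 2.0
  endloop
 endfacet
 facet normal -0.883 0.288 -0.370
  outer loop
   vertex 1.2 3.9 0.9
   vertex 0.2 4.3 3.6
   vertex 1.0 4.7 2.0
  endloop
 endfacet
 facet normal 0.520 0.733 -0.438
  outer loop
   vertex 1.2 3.9 0.9
   vertex 1.0 4.7 2.0
   vertex 3.7 3.5 3.2
  endloop
 endfacet
 facet normal -0.261 -0.946 0.191
  outer loop
   vertex 0.7 1.4 2.9
   vertex 1.7 0.7 0.8
   vertex 3.1 0.9 3.7
  endloop
 endfacet
 facet normal -0.939 -0.081 -0.336
  outer loop
   vertex 0.7 1.4 2.9
   vertex 0.2 4.3 3.6
   vertex 1.2 3.9 0.9
  endloop
 endfacet
 facet normal -0.911 -0.130 -0.391
  outer loop
   vertex 0.7 1.4 2.9
   vertex 1.2 3.9 0.9
   vertex 1.7 0.7 0.8
  endloop
 endfacet
 facet normal 0.636 0.002 0.772
  outer loop
   vertex 2.0 3.2 4.6
   vertex 3.1 0.9 3.7
   vertex 3.7 3.5 3.2
  endloop
 endfacet
 facet normal 0.386 0.687 0.616
  outer loop
   vertex 2.0 3.2 4.6
   vertex 3.7 3.5 3.2
   vertex 1.6 4.5 3.4
  endloop
 endfacet
 facet normal 0.008 0.680 0.734
  outer loop
   vertex 2.0 3.2 4.6
   vertex 1.6 4.5 3.4
   vertex 0.2 4.3 3.6
  endloop
 endfacet
 facet normal -0.592 -0.284 0.754
  outer loop
   vertex 2.0 3.2 4.6
   vertex 0.2 4.3 3.6
   vertex 0.7 1.4 2.9
  endloop
 endfacet
 facet normal -0.366 -0.486 0.794
  outer loop
   vertex 2.0 3.2 4.6
   vertex 0.7 1.4 2.9
   vertex 3.1 0.9 3.7
  endloop
 endfacet
 facet normal 0.652 0.410 -0.637
  outer loop
   vertex 1.9 1.7 0.2
   vertex 1.2 3.9 0.9
   vertex 3.7 3.5 3.2
  endloop
 endfacet
 facet normal -0.865 -0.120 -0.488
  outer loop
   vertex 1.9 1.7 0.2
   vertex 1.7 0.7 0.8
   vertex 1.2 3.9 0.9
  endloop
 endfacet
 facet normal 0.888 -0.276 -0.368
  outer loop
   vertex 1.9 1.7 0.2
   vertex 3.7 3.5 3.2
   vertex 3.1 0.9 3.7
  endloop
 endfacet
 facet normal 0.838 -0.394 -0.377
  outer loop
   vertex 1.9 1.7 0.2
   vertex 3.1 0.9 3.7
   vertex 1.7 0.7 0.8
  endloop
 endfacet
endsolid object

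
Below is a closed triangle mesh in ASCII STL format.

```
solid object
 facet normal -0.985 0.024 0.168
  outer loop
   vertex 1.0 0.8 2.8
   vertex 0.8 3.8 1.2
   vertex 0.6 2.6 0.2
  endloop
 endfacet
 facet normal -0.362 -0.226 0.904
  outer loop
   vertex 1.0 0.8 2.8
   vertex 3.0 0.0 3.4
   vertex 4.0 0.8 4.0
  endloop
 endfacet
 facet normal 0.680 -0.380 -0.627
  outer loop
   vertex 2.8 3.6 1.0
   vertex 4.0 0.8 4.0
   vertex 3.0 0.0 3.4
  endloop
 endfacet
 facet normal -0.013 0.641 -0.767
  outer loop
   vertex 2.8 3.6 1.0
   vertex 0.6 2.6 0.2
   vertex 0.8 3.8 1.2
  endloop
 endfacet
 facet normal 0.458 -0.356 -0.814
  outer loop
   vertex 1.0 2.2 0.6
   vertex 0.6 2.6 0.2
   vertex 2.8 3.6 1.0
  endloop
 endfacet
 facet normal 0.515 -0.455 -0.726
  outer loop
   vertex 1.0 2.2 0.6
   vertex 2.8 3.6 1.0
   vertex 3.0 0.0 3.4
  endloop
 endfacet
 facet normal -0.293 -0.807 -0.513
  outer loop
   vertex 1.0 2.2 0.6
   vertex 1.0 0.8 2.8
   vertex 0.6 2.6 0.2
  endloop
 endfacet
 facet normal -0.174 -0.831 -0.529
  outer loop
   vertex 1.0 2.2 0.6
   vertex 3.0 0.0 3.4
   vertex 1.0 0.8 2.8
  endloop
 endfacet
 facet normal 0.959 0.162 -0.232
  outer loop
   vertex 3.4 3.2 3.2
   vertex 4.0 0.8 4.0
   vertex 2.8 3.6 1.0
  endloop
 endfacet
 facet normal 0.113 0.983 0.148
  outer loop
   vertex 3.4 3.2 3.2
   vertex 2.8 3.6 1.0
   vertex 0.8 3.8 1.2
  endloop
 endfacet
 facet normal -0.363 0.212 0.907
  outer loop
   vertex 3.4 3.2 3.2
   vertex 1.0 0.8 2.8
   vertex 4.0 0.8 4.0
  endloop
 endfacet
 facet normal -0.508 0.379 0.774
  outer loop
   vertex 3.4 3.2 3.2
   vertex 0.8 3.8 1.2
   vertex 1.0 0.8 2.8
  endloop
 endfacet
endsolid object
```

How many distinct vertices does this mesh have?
8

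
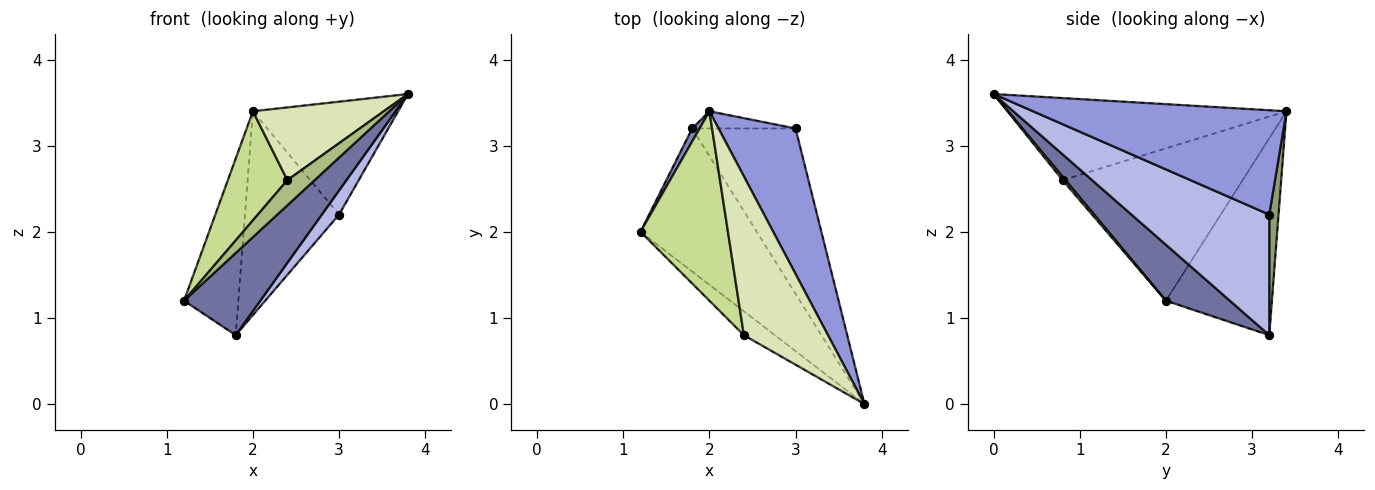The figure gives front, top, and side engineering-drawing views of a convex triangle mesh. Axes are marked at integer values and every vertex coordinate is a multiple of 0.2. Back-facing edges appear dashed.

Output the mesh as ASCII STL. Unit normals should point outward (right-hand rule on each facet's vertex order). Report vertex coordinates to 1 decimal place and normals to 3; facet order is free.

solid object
 facet normal 0.385 -0.459 -0.800
  outer loop
   vertex 1.8 3.2 0.8
   vertex 3.8 0.0 3.6
   vertex 1.2 2.0 1.2
  endloop
 endfacet
 facet normal -0.889 0.456 0.033
  outer loop
   vertex 1.8 3.2 0.8
   vertex 1.2 2.0 1.2
   vertex 2.0 3.4 3.4
  endloop
 endfacet
 facet normal 0.731 0.419 0.539
  outer loop
   vertex 3.0 3.2 2.2
   vertex 2.0 3.4 3.4
   vertex 3.8 0.0 3.6
  endloop
 endfacet
 facet normal 0.756 -0.094 -0.648
  outer loop
   vertex 3.0 3.2 2.2
   vertex 3.8 0.0 3.6
   vertex 1.8 3.2 0.8
  endloop
 endfacet
 facet normal 0.098 0.992 -0.084
  outer loop
   vertex 3.0 3.2 2.2
   vertex 1.8 3.2 0.8
   vertex 2.0 3.4 3.4
  endloop
 endfacet
 facet normal 0.076 -0.724 -0.686
  outer loop
   vertex 2.4 0.8 2.6
   vertex 1.2 2.0 1.2
   vertex 3.8 0.0 3.6
  endloop
 endfacet
 facet normal -0.834 -0.275 0.478
  outer loop
   vertex 2.4 0.8 2.6
   vertex 2.0 3.4 3.4
   vertex 1.2 2.0 1.2
  endloop
 endfacet
 facet normal -0.664 -0.311 0.680
  outer loop
   vertex 2.4 0.8 2.6
   vertex 3.8 0.0 3.6
   vertex 2.0 3.4 3.4
  endloop
 endfacet
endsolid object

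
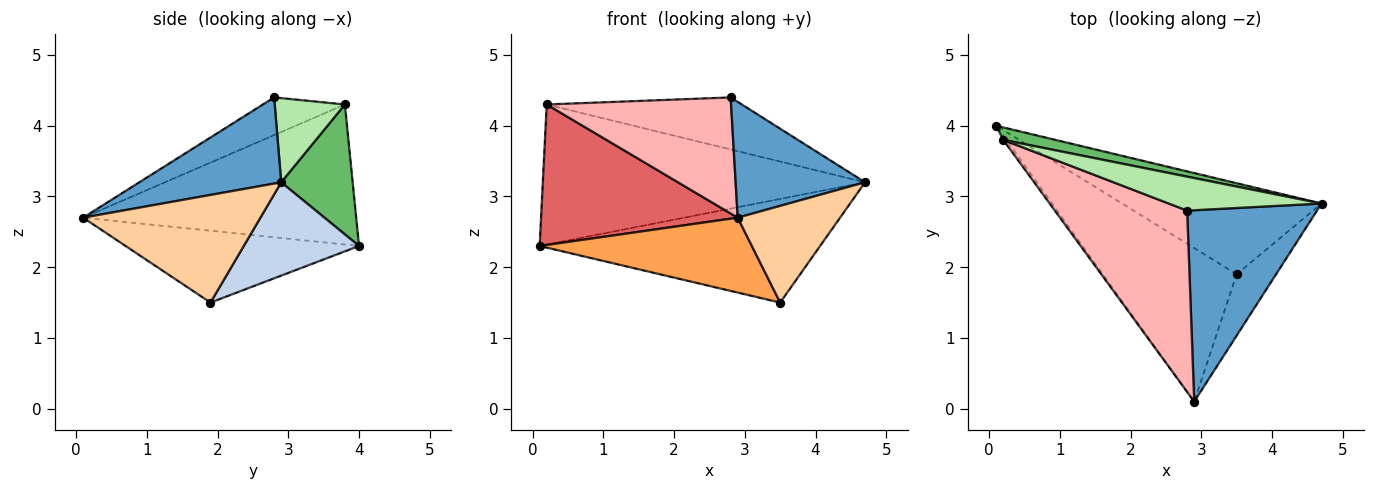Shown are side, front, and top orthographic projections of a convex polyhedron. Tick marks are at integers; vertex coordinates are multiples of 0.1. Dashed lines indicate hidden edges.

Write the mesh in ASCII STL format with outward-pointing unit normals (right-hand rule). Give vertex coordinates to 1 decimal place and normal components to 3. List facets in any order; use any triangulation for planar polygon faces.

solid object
 facet normal 0.494 -0.450 0.744
  outer loop
   vertex 2.8 2.8 4.4
   vertex 2.9 0.1 2.7
   vertex 4.7 2.9 3.2
  endloop
 endfacet
 facet normal 0.295 0.718 -0.631
  outer loop
   vertex 3.5 1.9 1.5
   vertex 0.1 4.0 2.3
   vertex 4.7 2.9 3.2
  endloop
 endfacet
 facet normal -0.434 -0.395 -0.810
  outer loop
   vertex 3.5 1.9 1.5
   vertex 2.9 0.1 2.7
   vertex 0.1 4.0 2.3
  endloop
 endfacet
 facet normal 0.825 -0.477 -0.302
  outer loop
   vertex 3.5 1.9 1.5
   vertex 4.7 2.9 3.2
   vertex 2.9 0.1 2.7
  endloop
 endfacet
 facet normal 0.216 0.973 0.086
  outer loop
   vertex 0.2 3.8 4.3
   vertex 4.7 2.9 3.2
   vertex 0.1 4.0 2.3
  endloop
 endfacet
 facet normal 0.288 0.802 0.523
  outer loop
   vertex 0.2 3.8 4.3
   vertex 2.8 2.8 4.4
   vertex 4.7 2.9 3.2
  endloop
 endfacet
 facet normal -0.811 -0.584 -0.018
  outer loop
   vertex 0.2 3.8 4.3
   vertex 0.1 4.0 2.3
   vertex 2.9 0.1 2.7
  endloop
 endfacet
 facet normal -0.233 -0.524 0.819
  outer loop
   vertex 0.2 3.8 4.3
   vertex 2.9 0.1 2.7
   vertex 2.8 2.8 4.4
  endloop
 endfacet
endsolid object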